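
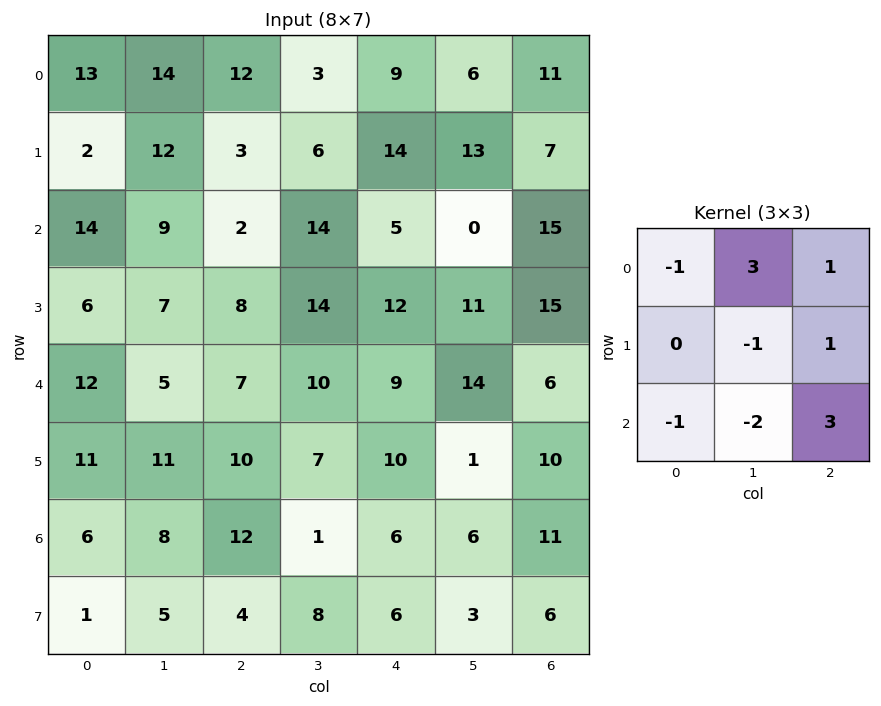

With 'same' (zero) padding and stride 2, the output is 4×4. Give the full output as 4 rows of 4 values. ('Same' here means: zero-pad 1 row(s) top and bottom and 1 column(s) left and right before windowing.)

33 -9 2 -38
22 34 39 -48
29 24 14 7
59 26 13 3

Output[0,0]: The receptive field on the zero-padded input at this output position is [0 0 0 / 0 13 14 / 0 2 12]. Elementwise product with the kernel and sum: 0·-1 + 0·3 + 0·1 + 13·-1 + 14·1 + 0·-1 + 2·-2 + 12·3.
Output[0,1]: The receptive field on the zero-padded input at this output position is [0 0 0 / 14 12 3 / 12 3 6]. Elementwise product with the kernel and sum: 0·-1 + 0·3 + 0·1 + 12·-1 + 3·1 + 12·-1 + 3·-2 + 6·3.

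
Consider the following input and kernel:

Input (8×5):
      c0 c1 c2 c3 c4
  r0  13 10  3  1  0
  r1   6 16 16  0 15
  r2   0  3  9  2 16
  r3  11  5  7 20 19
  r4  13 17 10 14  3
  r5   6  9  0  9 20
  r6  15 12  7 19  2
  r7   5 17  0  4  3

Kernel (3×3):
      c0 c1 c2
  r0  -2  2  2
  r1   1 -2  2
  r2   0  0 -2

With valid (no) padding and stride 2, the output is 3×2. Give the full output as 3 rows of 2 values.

-12 10
19 17
2 32

Output[0,0]: The receptive field on the input at this output position is [13 10 3 / 6 16 16 / 0 3 9]. Elementwise product with the kernel and sum: 13·-2 + 10·2 + 3·2 + 6·1 + 16·-2 + 16·2 + 9·-2.
Output[0,1]: The receptive field on the input at this output position is [3 1 0 / 16 0 15 / 9 2 16]. Elementwise product with the kernel and sum: 3·-2 + 1·2 + 0·2 + 16·1 + 0·-2 + 15·2 + 16·-2.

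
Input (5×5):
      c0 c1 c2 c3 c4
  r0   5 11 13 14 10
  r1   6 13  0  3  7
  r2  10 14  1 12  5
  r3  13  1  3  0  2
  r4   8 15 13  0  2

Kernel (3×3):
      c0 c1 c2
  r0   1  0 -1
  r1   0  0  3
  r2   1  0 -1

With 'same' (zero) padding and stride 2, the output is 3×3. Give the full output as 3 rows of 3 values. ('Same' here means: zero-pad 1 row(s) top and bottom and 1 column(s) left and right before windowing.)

20 52 3
28 47 3
44 1 0

Output[0,0]: The receptive field on the zero-padded input at this output position is [0 0 0 / 0 5 11 / 0 6 13]. Elementwise product with the kernel and sum: 0·1 + 0·-1 + 11·3 + 0·1 + 13·-1.
Output[0,1]: The receptive field on the zero-padded input at this output position is [0 0 0 / 11 13 14 / 13 0 3]. Elementwise product with the kernel and sum: 0·1 + 0·-1 + 14·3 + 13·1 + 3·-1.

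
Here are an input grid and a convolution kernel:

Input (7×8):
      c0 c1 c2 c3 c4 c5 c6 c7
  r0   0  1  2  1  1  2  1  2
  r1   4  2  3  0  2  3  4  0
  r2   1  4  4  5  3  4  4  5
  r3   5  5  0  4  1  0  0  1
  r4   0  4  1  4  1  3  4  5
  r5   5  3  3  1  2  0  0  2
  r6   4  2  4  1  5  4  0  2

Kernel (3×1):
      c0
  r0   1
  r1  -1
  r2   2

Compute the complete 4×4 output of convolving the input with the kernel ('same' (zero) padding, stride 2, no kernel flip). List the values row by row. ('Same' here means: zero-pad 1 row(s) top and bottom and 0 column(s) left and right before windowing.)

Output[0,0]: The receptive field on the zero-padded input at this output position is [0 / 0 / 4]. Elementwise product with the kernel and sum: 0·1 + 0·-1 + 4·2.
Output[0,1]: The receptive field on the zero-padded input at this output position is [0 / 2 / 3]. Elementwise product with the kernel and sum: 0·1 + 2·-1 + 3·2.

8 4 3 7
13 -1 1 0
15 5 4 -4
1 -1 -3 0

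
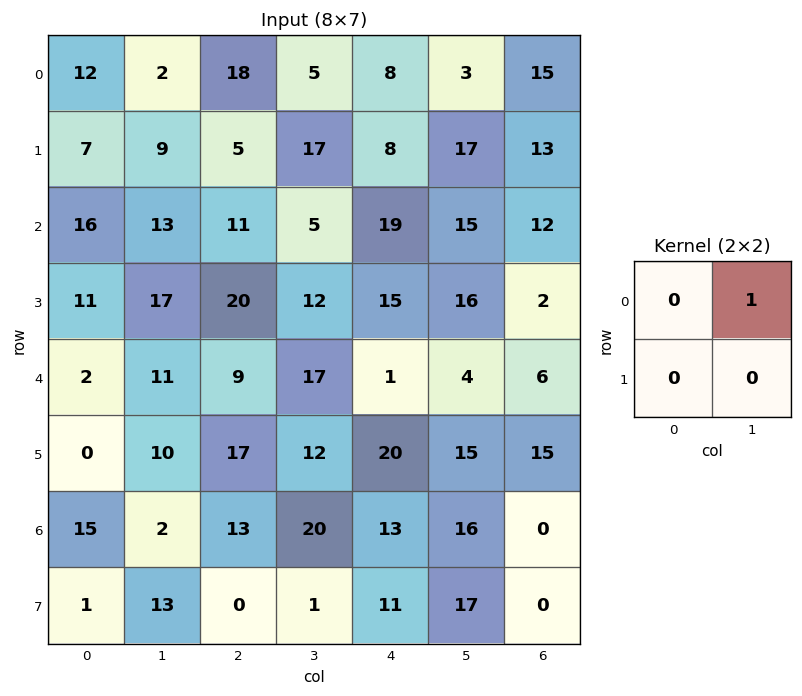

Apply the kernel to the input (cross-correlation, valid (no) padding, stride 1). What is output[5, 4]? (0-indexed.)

15

The receptive field on the input at this output position is [20 15 / 13 16]. Elementwise product with the kernel and sum: 15·1.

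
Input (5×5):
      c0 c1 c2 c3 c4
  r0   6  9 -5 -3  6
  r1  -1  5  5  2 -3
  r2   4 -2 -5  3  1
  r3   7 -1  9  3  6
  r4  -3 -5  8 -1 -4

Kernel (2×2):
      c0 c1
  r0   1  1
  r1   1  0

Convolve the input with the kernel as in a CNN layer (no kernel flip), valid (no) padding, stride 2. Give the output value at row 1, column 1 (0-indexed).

7

The receptive field on the input at this output position is [-5 3 / 9 3]. Elementwise product with the kernel and sum: -5·1 + 3·1 + 9·1.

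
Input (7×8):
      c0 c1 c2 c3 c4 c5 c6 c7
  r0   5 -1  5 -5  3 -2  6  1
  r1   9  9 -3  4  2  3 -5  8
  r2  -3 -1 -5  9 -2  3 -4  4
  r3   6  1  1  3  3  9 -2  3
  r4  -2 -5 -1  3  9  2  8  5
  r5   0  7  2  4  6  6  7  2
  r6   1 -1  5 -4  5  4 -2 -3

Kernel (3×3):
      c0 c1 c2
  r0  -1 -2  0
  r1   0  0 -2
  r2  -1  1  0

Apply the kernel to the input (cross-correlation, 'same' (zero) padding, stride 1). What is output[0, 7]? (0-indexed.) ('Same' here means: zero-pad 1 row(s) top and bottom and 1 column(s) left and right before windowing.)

13

The receptive field on the zero-padded input at this output position is [0 0 0 / 6 1 0 / -5 8 0]. Elementwise product with the kernel and sum: 0·-1 + 0·-2 + 0·-2 + -5·-1 + 8·1.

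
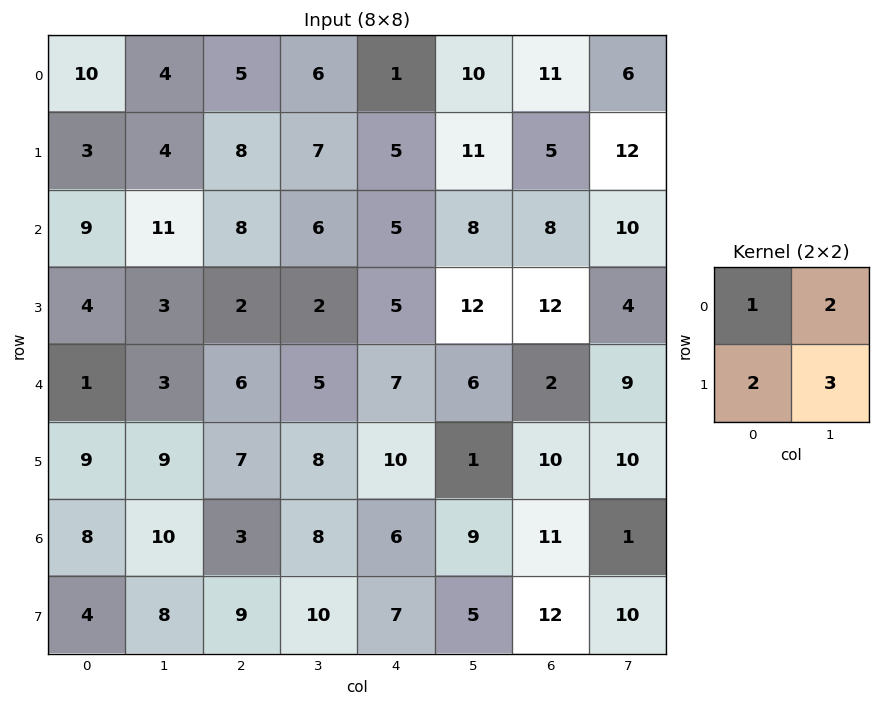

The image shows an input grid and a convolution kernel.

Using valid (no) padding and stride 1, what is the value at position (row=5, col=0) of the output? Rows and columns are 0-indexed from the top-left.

The receptive field on the input at this output position is [9 9 / 8 10]. Elementwise product with the kernel and sum: 9·1 + 9·2 + 8·2 + 10·3.

73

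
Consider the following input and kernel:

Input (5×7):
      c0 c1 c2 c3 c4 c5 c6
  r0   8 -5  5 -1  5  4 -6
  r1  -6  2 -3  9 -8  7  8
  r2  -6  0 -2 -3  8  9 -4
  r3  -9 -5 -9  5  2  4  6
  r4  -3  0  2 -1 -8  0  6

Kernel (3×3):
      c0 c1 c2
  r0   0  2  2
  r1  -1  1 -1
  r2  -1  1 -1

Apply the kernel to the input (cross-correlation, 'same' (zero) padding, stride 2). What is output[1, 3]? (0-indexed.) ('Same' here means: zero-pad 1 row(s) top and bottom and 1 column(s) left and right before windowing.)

The receptive field on the zero-padded input at this output position is [7 8 0 / 9 -4 0 / 4 6 0]. Elementwise product with the kernel and sum: 8·2 + 0·2 + 9·-1 + -4·1 + 0·-1 + 4·-1 + 6·1 + 0·-1.

5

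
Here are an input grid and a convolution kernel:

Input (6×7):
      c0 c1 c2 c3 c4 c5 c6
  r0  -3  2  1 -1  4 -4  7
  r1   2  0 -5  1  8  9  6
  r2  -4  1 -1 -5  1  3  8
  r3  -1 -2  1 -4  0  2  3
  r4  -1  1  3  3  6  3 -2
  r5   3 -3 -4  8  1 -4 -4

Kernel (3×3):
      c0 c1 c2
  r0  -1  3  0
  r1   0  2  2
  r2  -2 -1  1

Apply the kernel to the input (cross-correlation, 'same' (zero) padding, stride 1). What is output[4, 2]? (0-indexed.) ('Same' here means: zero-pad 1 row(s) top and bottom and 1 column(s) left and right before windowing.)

The receptive field on the zero-padded input at this output position is [-2 1 -4 / 1 3 3 / -3 -4 8]. Elementwise product with the kernel and sum: -2·-1 + 1·3 + 3·2 + 3·2 + -3·-2 + -4·-1 + 8·1.

35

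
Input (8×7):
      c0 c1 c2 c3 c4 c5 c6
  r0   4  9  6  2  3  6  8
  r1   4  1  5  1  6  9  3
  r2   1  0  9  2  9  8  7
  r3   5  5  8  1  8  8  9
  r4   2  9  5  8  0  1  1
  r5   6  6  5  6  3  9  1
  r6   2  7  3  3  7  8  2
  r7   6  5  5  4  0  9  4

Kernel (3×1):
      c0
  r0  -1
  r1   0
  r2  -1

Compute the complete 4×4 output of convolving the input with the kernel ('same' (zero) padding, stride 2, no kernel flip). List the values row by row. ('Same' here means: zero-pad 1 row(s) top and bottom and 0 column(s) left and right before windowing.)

Output[0,0]: The receptive field on the zero-padded input at this output position is [0 / 4 / 4]. Elementwise product with the kernel and sum: 0·-1 + 4·-1.

-4 -5 -6 -3
-9 -13 -14 -12
-11 -13 -11 -10
-12 -10 -3 -5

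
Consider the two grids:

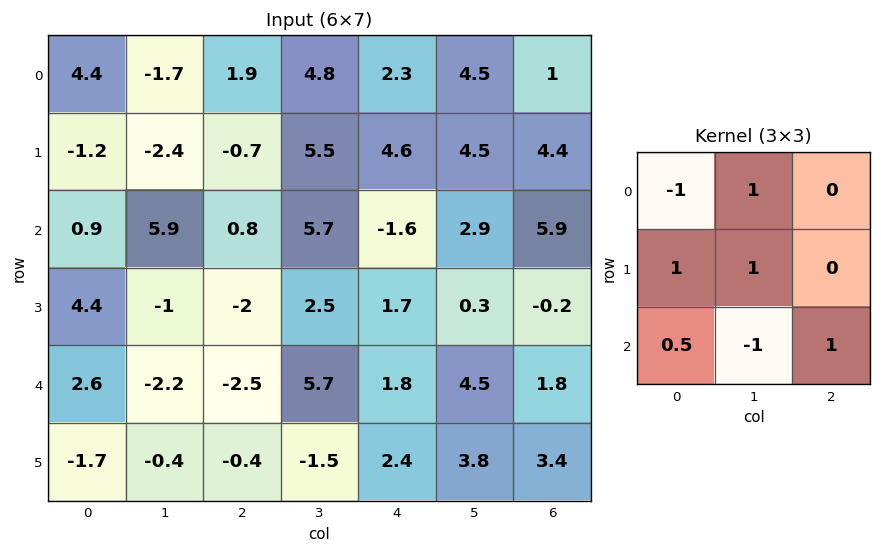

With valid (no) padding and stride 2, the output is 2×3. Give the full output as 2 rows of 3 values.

Output[0,0]: The receptive field on the input at this output position is [4.4 -1.7 1.9 / -1.2 -2.4 -0.7 / 0.9 5.9 0.8]. Elementwise product with the kernel and sum: 4.4·-1 + -1.7·1 + -1.2·1 + -2.4·1 + 0.9·0.5 + 5.9·-1 + 0.8·1.

-14.35 0.8 13.5
9.4 0.25 4.7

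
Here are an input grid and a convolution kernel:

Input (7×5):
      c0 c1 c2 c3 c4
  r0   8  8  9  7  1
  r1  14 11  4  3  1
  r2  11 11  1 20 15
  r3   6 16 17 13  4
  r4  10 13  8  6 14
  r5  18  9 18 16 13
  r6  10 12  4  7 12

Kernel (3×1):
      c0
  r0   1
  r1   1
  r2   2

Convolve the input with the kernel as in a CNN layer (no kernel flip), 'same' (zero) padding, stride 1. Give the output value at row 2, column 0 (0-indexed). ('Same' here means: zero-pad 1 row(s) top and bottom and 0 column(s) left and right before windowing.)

37

The receptive field on the zero-padded input at this output position is [14 / 11 / 6]. Elementwise product with the kernel and sum: 14·1 + 11·1 + 6·2.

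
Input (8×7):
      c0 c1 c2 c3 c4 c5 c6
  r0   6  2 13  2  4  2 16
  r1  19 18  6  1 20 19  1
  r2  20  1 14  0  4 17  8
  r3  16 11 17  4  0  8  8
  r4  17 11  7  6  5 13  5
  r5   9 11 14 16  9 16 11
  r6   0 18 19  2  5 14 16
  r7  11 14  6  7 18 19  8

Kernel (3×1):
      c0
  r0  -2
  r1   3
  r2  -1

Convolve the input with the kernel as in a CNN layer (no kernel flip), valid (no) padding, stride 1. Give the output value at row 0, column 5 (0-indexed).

The receptive field on the input at this output position is [2 / 19 / 17]. Elementwise product with the kernel and sum: 2·-2 + 19·3 + 17·-1.

36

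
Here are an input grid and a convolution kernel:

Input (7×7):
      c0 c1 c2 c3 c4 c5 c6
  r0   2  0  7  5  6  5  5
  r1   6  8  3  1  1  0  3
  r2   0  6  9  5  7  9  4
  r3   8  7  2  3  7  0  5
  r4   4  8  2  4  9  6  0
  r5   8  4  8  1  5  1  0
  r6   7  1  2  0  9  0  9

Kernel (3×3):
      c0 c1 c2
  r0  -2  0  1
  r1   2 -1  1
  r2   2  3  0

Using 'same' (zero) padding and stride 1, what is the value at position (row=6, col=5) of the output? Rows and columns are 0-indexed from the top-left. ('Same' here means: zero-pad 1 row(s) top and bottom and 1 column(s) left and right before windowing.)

17

The receptive field on the zero-padded input at this output position is [5 1 0 / 9 0 9 / 0 0 0]. Elementwise product with the kernel and sum: 5·-2 + 0·1 + 9·2 + 0·-1 + 9·1 + 0·2 + 0·3.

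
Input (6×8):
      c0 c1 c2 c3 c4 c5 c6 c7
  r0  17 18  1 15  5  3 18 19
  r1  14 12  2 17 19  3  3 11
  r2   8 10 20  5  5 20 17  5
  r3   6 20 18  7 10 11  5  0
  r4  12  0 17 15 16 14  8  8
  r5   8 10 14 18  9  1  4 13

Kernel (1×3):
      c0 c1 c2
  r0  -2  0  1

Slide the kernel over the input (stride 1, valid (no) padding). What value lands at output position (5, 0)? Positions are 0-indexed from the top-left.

-2

The receptive field on the input at this output position is [8 10 14]. Elementwise product with the kernel and sum: 8·-2 + 14·1.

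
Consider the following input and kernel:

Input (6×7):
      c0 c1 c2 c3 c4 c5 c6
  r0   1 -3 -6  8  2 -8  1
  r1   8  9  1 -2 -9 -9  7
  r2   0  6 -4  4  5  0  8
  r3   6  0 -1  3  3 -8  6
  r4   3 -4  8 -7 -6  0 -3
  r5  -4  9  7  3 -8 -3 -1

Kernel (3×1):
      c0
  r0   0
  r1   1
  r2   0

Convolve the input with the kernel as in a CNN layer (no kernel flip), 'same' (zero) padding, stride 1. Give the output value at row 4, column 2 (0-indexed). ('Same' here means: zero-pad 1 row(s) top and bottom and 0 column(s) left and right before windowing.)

The receptive field on the zero-padded input at this output position is [-1 / 8 / 7]. Elementwise product with the kernel and sum: 8·1.

8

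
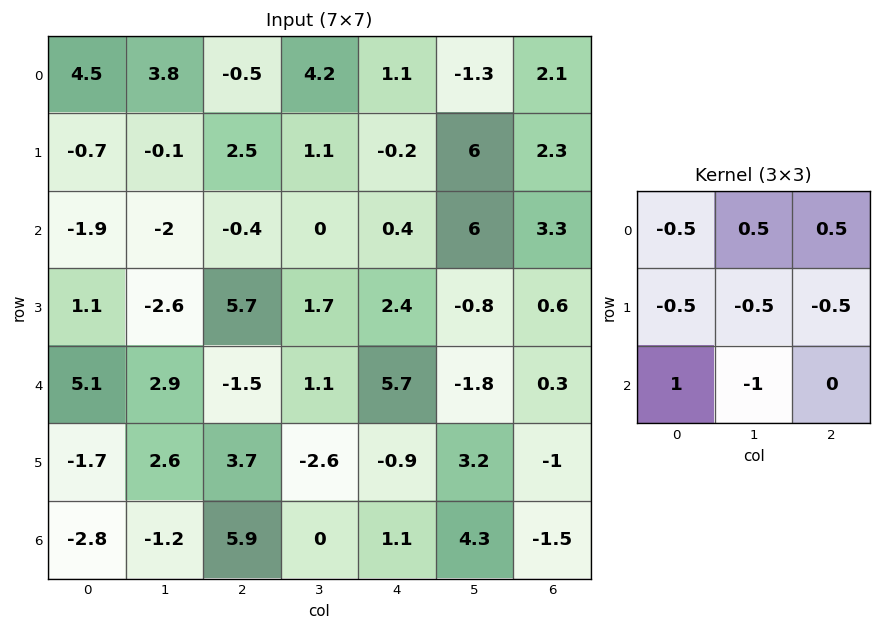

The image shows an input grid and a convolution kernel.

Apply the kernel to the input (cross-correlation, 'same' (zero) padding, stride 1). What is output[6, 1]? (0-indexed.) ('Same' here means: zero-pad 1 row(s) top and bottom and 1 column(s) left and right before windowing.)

The receptive field on the zero-padded input at this output position is [-1.7 2.6 3.7 / -2.8 -1.2 5.9 / 0 0 0]. Elementwise product with the kernel and sum: -1.7·-0.5 + 2.6·0.5 + 3.7·0.5 + -2.8·-0.5 + -1.2·-0.5 + 5.9·-0.5 + 0·1 + 0·-1.

3.05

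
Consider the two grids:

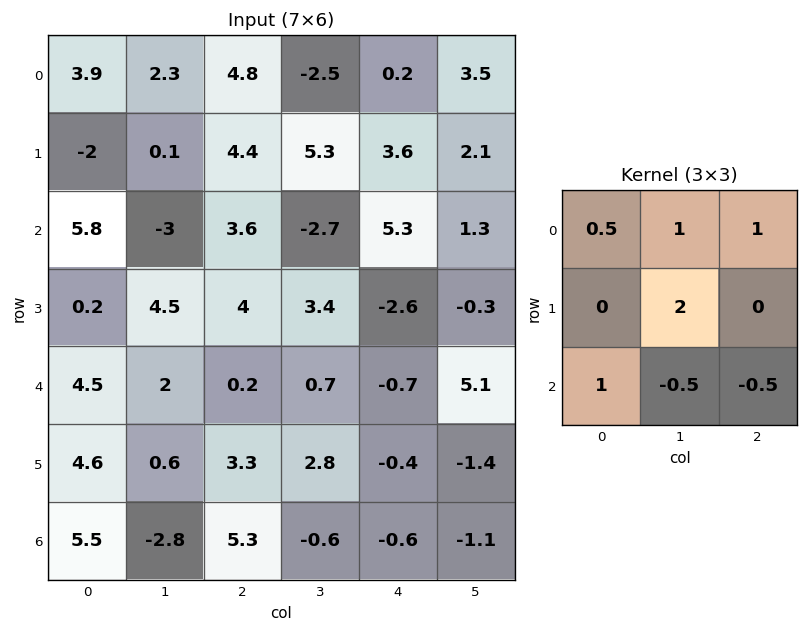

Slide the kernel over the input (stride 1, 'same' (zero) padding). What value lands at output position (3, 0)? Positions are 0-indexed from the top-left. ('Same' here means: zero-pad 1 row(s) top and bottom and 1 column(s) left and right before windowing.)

-0.05

The receptive field on the zero-padded input at this output position is [0 5.8 -3 / 0 0.2 4.5 / 0 4.5 2]. Elementwise product with the kernel and sum: 0·0.5 + 5.8·1 + -3·1 + 0.2·2 + 0·1 + 4.5·-0.5 + 2·-0.5.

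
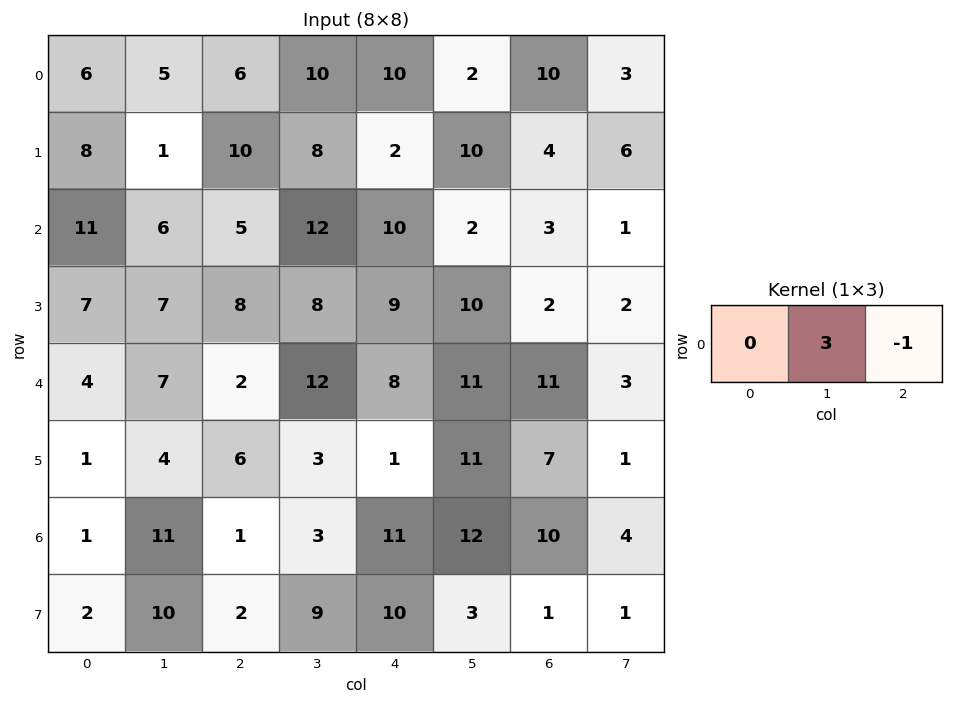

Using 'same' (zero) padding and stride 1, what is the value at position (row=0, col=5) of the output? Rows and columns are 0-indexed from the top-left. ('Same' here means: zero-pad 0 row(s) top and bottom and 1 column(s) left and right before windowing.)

The receptive field on the zero-padded input at this output position is [10 2 10]. Elementwise product with the kernel and sum: 2·3 + 10·-1.

-4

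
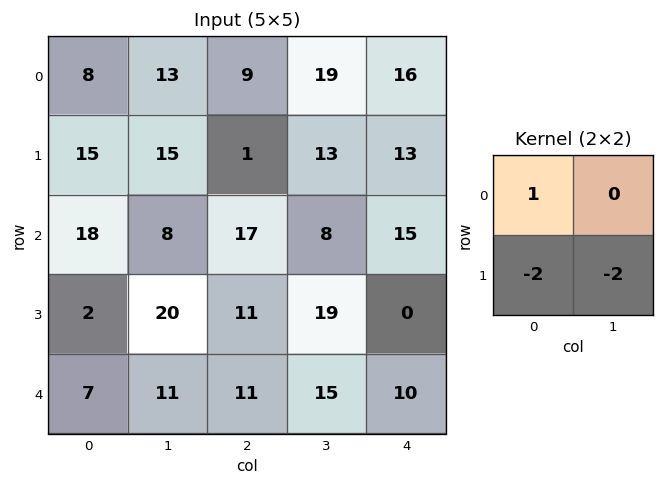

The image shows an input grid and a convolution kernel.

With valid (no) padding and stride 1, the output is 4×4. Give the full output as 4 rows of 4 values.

Output[0,0]: The receptive field on the input at this output position is [8 13 / 15 15]. Elementwise product with the kernel and sum: 8·1 + 15·-2 + 15·-2.
Output[0,1]: The receptive field on the input at this output position is [13 9 / 15 1]. Elementwise product with the kernel and sum: 13·1 + 15·-2 + 1·-2.

-52 -19 -19 -33
-37 -35 -49 -33
-26 -54 -43 -30
-34 -24 -41 -31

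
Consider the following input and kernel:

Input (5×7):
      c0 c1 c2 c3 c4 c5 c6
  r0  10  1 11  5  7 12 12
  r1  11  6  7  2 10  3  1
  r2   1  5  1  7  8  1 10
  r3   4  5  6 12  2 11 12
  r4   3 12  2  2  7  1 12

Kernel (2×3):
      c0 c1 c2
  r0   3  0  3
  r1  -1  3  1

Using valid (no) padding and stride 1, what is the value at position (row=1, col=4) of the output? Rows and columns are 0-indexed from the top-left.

The receptive field on the input at this output position is [10 3 1 / 8 1 10]. Elementwise product with the kernel and sum: 10·3 + 1·3 + 8·-1 + 1·3 + 10·1.

38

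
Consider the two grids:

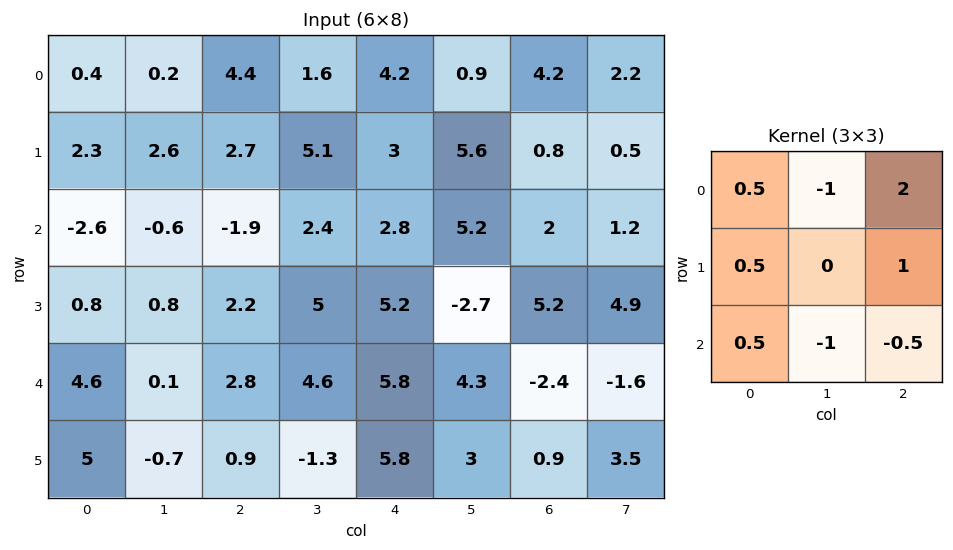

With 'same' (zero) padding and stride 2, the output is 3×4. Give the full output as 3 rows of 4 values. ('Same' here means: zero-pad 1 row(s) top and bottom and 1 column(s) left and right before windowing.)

Output[0,0]: The receptive field on the zero-padded input at this output position is [0 0 0 / 0 0.4 0.2 / 0 2.3 2.6]. Elementwise product with the kernel and sum: 0·0.5 + 0·-1 + 0·2 + 0·0.5 + 0.2·1 + 0·0.5 + 2.3·-1 + 2.6·-0.5.

-3.4 -2.25 -1.55 4.4
1.1 6.6 15.8 -2.2
-3.75 12.25 -9.45 2.65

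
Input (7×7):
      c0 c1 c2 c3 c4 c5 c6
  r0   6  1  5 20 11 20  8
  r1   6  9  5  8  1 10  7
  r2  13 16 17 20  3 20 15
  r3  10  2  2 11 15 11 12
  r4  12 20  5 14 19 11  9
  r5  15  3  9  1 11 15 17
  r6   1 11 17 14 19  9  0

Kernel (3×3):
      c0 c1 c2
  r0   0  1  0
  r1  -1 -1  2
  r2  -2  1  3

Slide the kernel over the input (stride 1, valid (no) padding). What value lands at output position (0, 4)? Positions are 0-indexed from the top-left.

The receptive field on the input at this output position is [11 20 8 / 1 10 7 / 3 20 15]. Elementwise product with the kernel and sum: 20·1 + 1·-1 + 10·-1 + 7·2 + 3·-2 + 20·1 + 15·3.

82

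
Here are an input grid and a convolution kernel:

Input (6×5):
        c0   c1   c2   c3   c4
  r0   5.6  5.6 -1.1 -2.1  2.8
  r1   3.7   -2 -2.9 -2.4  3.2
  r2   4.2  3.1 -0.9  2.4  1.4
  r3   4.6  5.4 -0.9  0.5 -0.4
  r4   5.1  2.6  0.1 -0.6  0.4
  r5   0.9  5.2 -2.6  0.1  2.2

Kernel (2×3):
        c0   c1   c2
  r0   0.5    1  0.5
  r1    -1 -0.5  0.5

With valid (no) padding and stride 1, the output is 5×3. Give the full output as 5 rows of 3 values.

Output[0,0]: The receptive field on the input at this output position is [5.6 5.6 -1.1 / 3.7 -2 -2.9]. Elementwise product with the kernel and sum: 5.6·0.5 + 5.6·1 + -1.1·0.5 + 3.7·-1 + -2·-0.5 + -2.9·0.5.
Output[0,1]: The receptive field on the input at this output position is [5.6 -1.1 -2.1 / -2 -2.9 -2.4]. Elementwise product with the kernel and sum: 5.6·0.5 + -1.1·1 + -2.1·0.5 + -2·-1 + -2.9·-0.5 + -2.4·0.5.

3.7 2.9 4.45
-7.8 -6.55 -1.85
-3 -2.85 3.1
0.9 -0.9 0.25
0.4 -2.75 3.3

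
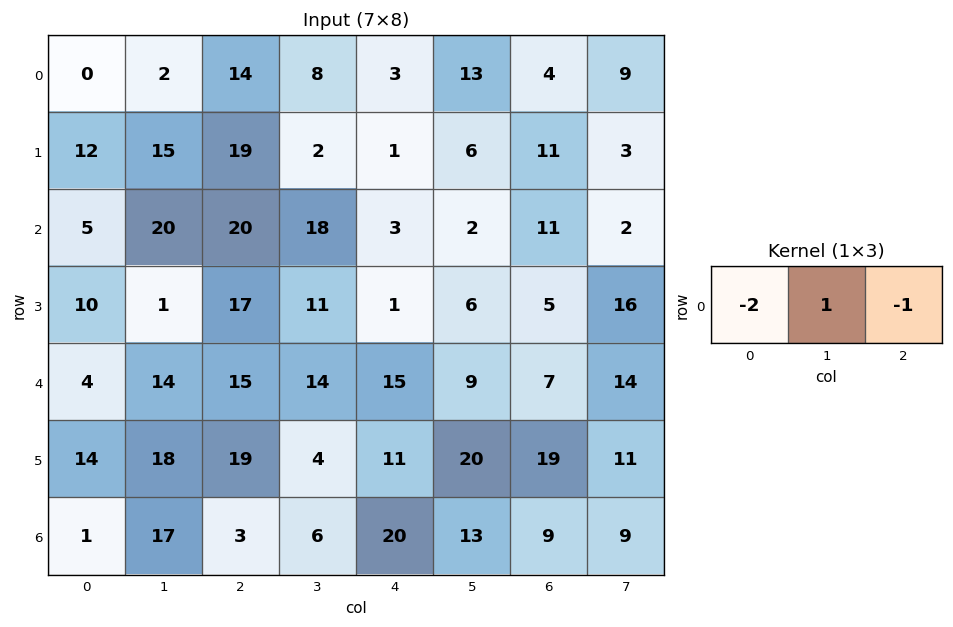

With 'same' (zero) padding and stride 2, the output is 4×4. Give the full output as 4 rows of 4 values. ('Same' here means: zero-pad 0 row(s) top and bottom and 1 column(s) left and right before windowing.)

Output[0,0]: The receptive field on the zero-padded input at this output position is [0 0 2]. Elementwise product with the kernel and sum: 0·-2 + 0·1 + 2·-1.
Output[0,1]: The receptive field on the zero-padded input at this output position is [2 14 8]. Elementwise product with the kernel and sum: 2·-2 + 14·1 + 8·-1.

-2 2 -26 -31
-15 -38 -35 5
-10 -27 -22 -25
-16 -37 -5 -26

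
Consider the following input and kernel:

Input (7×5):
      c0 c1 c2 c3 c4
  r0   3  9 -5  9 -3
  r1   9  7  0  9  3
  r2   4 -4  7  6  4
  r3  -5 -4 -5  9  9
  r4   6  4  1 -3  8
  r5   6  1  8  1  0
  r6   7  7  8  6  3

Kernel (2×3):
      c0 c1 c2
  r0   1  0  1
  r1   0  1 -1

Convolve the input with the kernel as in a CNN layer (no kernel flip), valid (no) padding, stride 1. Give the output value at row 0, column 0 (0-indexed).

The receptive field on the input at this output position is [3 9 -5 / 9 7 0]. Elementwise product with the kernel and sum: 3·1 + -5·1 + 7·1 + 0·-1.

5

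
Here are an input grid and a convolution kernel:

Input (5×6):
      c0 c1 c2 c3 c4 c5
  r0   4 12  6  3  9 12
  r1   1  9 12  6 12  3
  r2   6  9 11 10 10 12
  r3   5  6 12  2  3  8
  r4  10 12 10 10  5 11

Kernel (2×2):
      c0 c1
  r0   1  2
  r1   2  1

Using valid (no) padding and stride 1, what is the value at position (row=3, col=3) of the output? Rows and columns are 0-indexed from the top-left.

The receptive field on the input at this output position is [2 3 / 10 5]. Elementwise product with the kernel and sum: 2·1 + 3·2 + 10·2 + 5·1.

33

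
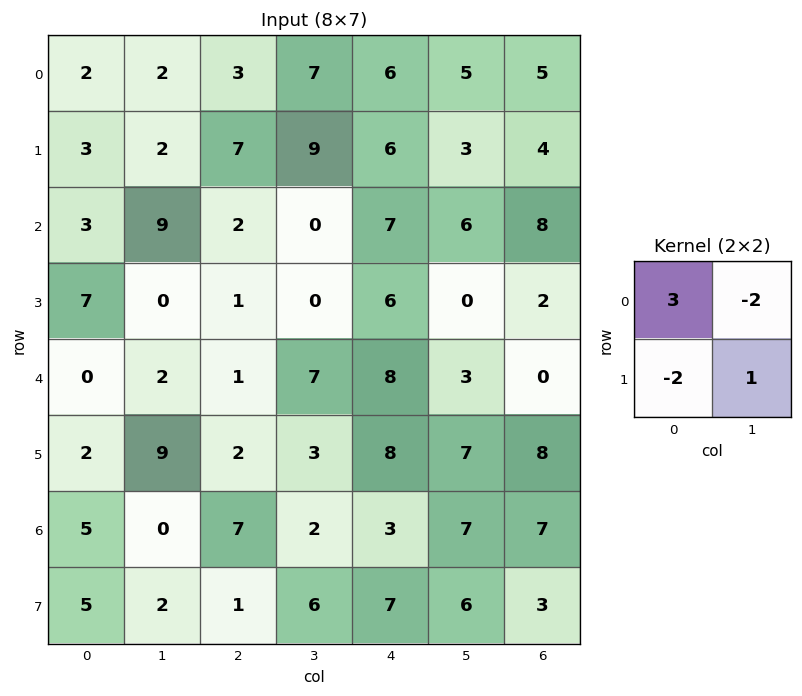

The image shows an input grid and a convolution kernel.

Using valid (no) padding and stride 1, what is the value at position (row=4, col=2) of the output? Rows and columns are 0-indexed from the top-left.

The receptive field on the input at this output position is [1 7 / 2 3]. Elementwise product with the kernel and sum: 1·3 + 7·-2 + 2·-2 + 3·1.

-12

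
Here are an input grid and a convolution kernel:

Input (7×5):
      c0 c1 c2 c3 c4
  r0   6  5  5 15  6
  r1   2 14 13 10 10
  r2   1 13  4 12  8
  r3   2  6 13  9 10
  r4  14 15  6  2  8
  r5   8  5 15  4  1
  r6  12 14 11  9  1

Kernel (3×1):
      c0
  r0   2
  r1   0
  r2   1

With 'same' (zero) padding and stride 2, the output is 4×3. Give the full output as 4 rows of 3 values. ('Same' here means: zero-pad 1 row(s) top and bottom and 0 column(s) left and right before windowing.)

2 13 10
6 39 30
12 41 21
16 30 2

Output[0,0]: The receptive field on the zero-padded input at this output position is [0 / 6 / 2]. Elementwise product with the kernel and sum: 0·2 + 2·1.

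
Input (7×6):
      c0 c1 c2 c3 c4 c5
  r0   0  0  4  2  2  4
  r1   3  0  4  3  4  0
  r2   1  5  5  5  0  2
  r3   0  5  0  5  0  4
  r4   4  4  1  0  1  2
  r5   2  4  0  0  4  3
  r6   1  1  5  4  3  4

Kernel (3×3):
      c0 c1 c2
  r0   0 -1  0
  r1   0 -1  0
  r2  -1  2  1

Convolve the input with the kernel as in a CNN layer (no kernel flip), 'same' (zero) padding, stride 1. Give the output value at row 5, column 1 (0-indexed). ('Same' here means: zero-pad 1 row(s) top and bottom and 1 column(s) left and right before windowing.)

-2

The receptive field on the zero-padded input at this output position is [4 4 1 / 2 4 0 / 1 1 5]. Elementwise product with the kernel and sum: 4·-1 + 4·-1 + 1·-1 + 1·2 + 5·1.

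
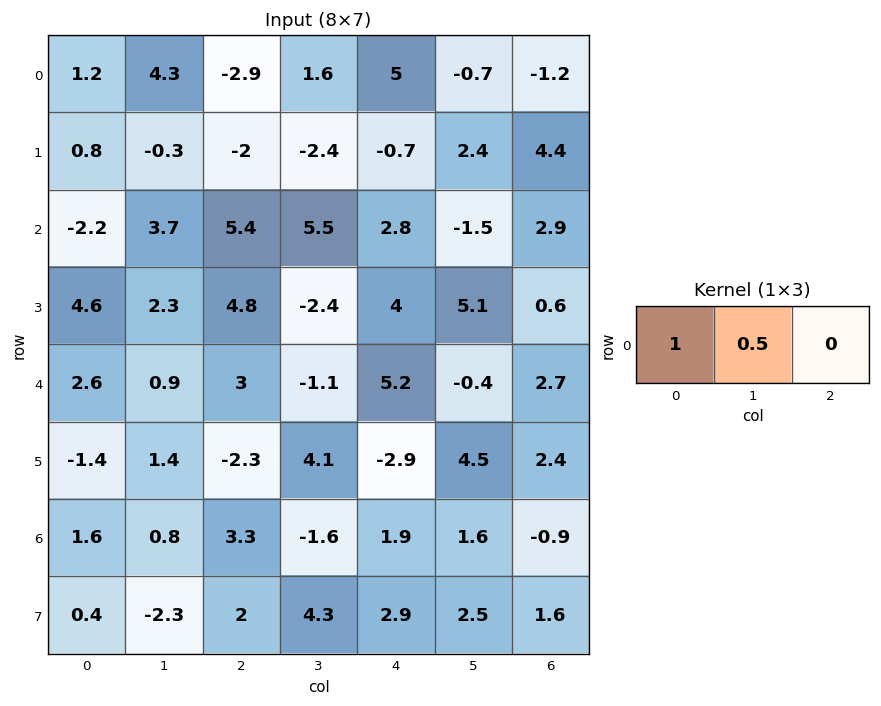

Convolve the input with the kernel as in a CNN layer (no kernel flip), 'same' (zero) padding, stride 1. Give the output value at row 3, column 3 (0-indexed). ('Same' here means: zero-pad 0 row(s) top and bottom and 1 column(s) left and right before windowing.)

The receptive field on the zero-padded input at this output position is [4.8 -2.4 4]. Elementwise product with the kernel and sum: 4.8·1 + -2.4·0.5.

3.6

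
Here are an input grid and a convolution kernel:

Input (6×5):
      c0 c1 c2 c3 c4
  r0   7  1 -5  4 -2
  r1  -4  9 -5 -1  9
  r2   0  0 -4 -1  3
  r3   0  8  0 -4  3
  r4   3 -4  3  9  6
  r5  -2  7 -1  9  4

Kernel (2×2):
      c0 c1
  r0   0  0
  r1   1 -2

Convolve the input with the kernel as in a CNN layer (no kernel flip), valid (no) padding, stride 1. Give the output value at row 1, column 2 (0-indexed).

-2

The receptive field on the input at this output position is [-5 -1 / -4 -1]. Elementwise product with the kernel and sum: -4·1 + -1·-2.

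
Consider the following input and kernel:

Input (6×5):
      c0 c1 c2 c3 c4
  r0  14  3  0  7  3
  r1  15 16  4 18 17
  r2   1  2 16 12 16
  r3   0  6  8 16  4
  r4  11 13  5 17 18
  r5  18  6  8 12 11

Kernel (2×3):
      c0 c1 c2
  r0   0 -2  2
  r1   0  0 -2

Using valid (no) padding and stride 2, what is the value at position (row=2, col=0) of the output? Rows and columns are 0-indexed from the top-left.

The receptive field on the input at this output position is [11 13 5 / 18 6 8]. Elementwise product with the kernel and sum: 13·-2 + 5·2 + 8·-2.

-32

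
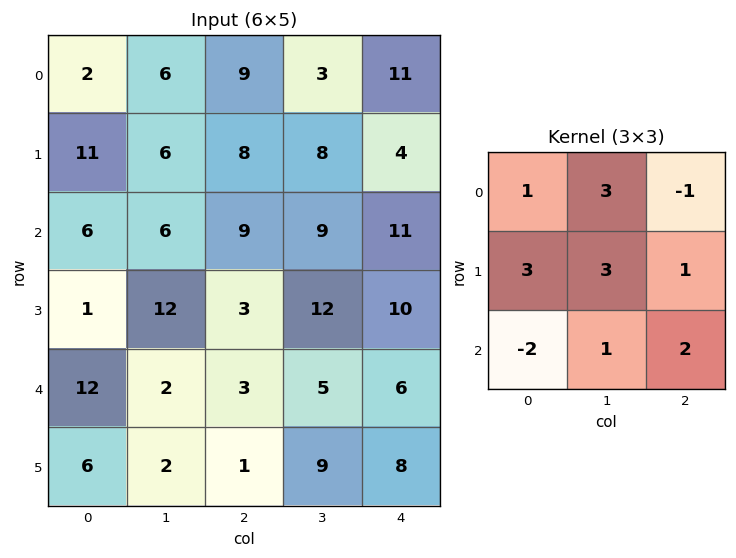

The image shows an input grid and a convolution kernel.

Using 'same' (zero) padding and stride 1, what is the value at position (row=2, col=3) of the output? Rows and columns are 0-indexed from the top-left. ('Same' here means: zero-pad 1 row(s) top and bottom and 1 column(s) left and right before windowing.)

119

The receptive field on the zero-padded input at this output position is [8 8 4 / 9 9 11 / 3 12 10]. Elementwise product with the kernel and sum: 8·1 + 8·3 + 4·-1 + 9·3 + 9·3 + 11·1 + 3·-2 + 12·1 + 10·2.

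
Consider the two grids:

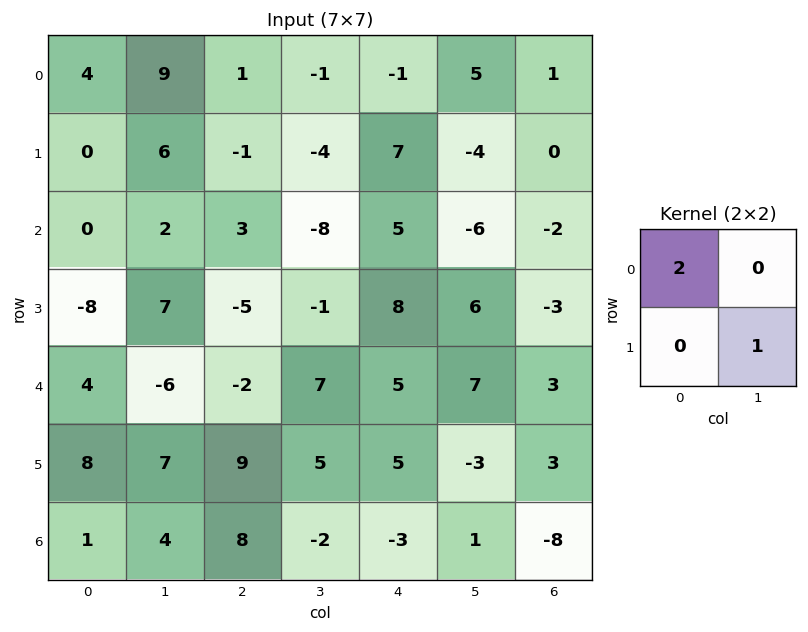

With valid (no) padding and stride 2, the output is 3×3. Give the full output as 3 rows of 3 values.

14 -2 -6
7 5 16
15 1 7

Output[0,0]: The receptive field on the input at this output position is [4 9 / 0 6]. Elementwise product with the kernel and sum: 4·2 + 6·1.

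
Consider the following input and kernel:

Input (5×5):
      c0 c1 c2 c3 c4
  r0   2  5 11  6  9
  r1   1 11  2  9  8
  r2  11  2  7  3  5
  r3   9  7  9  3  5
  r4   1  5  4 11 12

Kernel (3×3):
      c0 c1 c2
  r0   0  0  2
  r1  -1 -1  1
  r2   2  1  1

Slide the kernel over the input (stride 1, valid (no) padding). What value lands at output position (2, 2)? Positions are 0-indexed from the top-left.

34

The receptive field on the input at this output position is [7 3 5 / 9 3 5 / 4 11 12]. Elementwise product with the kernel and sum: 5·2 + 9·-1 + 3·-1 + 5·1 + 4·2 + 11·1 + 12·1.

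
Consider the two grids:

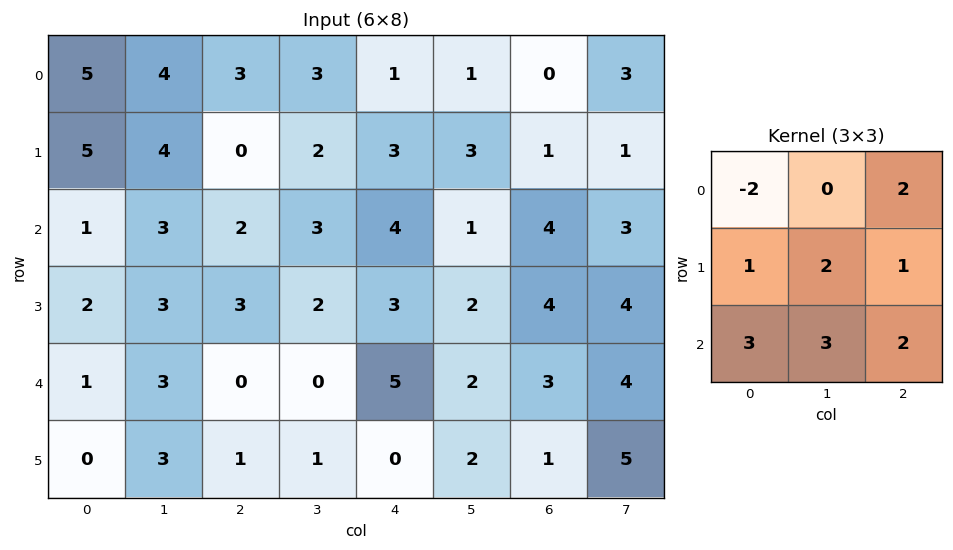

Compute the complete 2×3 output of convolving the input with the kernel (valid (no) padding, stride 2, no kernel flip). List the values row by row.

Output[0,0]: The receptive field on the input at this output position is [5 4 3 / 5 4 0 / 1 3 2]. Elementwise product with the kernel and sum: 5·-2 + 3·2 + 5·1 + 4·2 + 0·1 + 1·3 + 3·3 + 2·2.
Output[0,1]: The receptive field on the input at this output position is [3 3 1 / 0 2 3 / 2 3 4]. Elementwise product with the kernel and sum: 3·-2 + 1·2 + 0·1 + 2·2 + 3·1 + 2·3 + 3·3 + 4·2.

25 26 31
25 24 38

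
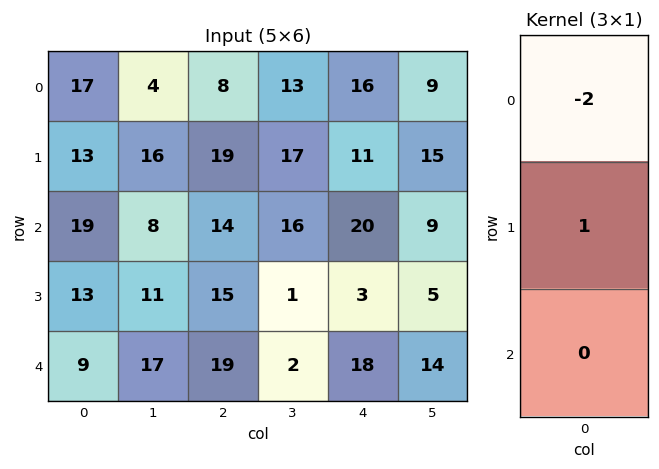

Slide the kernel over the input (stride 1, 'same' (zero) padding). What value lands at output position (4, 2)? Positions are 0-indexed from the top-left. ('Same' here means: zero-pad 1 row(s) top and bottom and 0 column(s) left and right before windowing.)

-11

The receptive field on the zero-padded input at this output position is [15 / 19 / 0]. Elementwise product with the kernel and sum: 15·-2 + 19·1.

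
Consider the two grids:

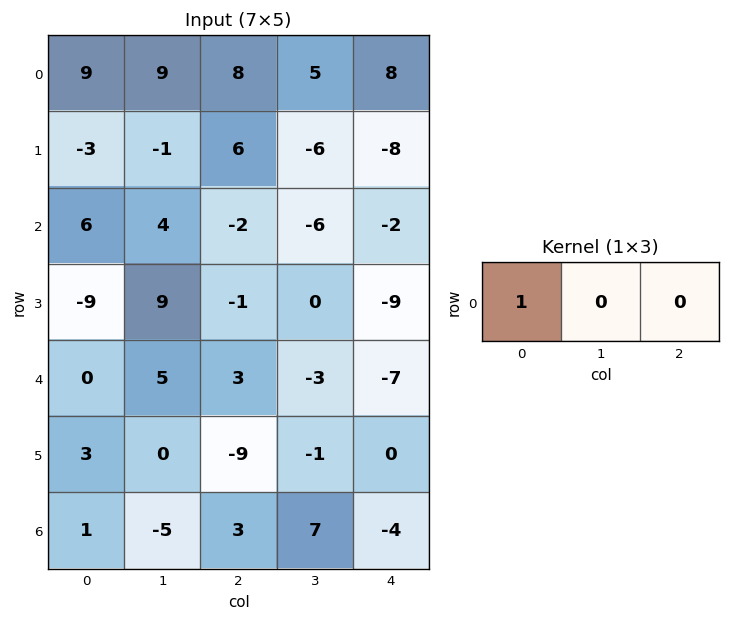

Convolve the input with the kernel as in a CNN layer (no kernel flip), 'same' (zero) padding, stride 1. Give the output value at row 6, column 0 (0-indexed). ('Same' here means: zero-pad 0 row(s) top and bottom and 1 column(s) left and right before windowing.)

The receptive field on the zero-padded input at this output position is [0 1 -5]. Elementwise product with the kernel and sum: 0·1.

0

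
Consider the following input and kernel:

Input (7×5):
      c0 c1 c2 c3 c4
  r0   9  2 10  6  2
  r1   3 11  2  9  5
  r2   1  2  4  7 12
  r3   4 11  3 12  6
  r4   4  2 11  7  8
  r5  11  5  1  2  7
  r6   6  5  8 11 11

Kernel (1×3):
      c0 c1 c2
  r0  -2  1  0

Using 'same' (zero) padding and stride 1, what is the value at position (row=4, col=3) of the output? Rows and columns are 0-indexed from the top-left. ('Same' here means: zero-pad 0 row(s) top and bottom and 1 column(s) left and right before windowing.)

The receptive field on the zero-padded input at this output position is [11 7 8]. Elementwise product with the kernel and sum: 11·-2 + 7·1.

-15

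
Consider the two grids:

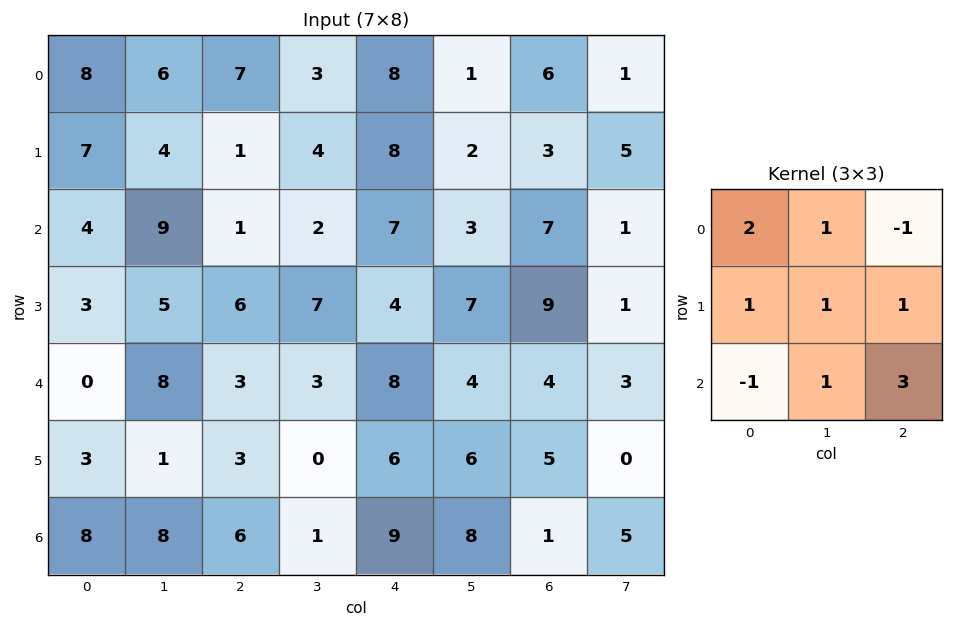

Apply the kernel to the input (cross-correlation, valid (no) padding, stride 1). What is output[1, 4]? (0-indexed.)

The receptive field on the input at this output position is [8 2 3 / 7 3 7 / 4 7 9]. Elementwise product with the kernel and sum: 8·2 + 2·1 + 3·-1 + 7·1 + 3·1 + 7·1 + 4·-1 + 7·1 + 9·3.

62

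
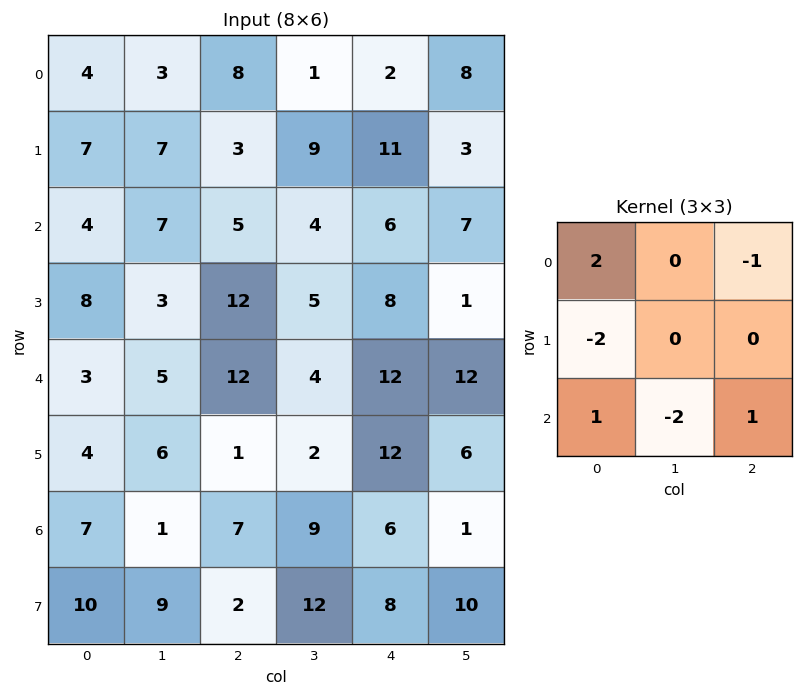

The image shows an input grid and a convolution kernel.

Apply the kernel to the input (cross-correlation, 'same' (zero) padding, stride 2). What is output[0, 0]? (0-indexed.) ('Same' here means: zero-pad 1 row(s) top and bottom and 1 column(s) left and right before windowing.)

-7

The receptive field on the zero-padded input at this output position is [0 0 0 / 0 4 3 / 0 7 7]. Elementwise product with the kernel and sum: 0·2 + 0·-1 + 0·-2 + 0·1 + 7·-2 + 7·1.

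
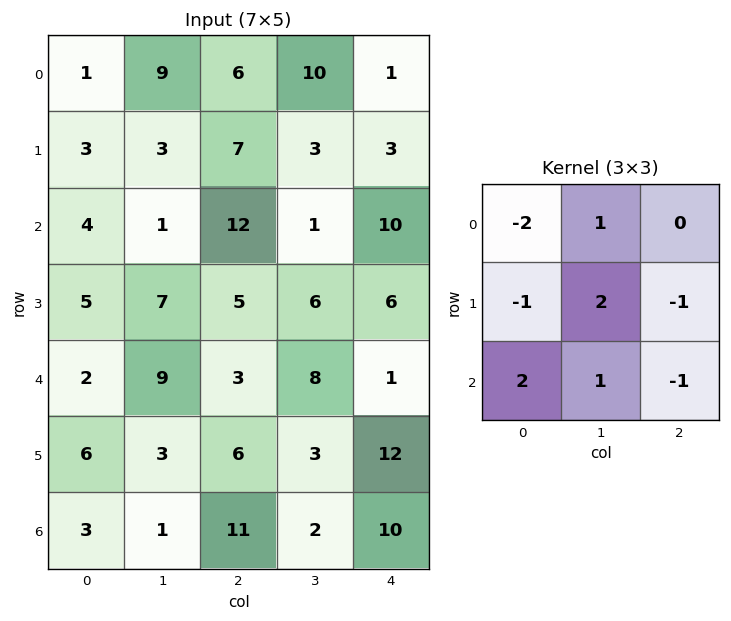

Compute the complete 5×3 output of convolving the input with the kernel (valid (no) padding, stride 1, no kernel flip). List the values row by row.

Output[0,0]: The receptive field on the input at this output position is [1 9 6 / 3 3 7 / 4 1 12]. Elementwise product with the kernel and sum: 1·-2 + 9·1 + 3·-1 + 3·2 + 7·-1 + 4·2 + 1·1 + 12·-1.
Output[0,1]: The receptive field on the input at this output position is [9 6 10 / 3 7 3 / 1 12 1]. Elementwise product with the kernel and sum: 9·-2 + 6·1 + 3·-1 + 7·2 + 3·-1 + 1·2 + 12·1 + 1·-1.

0 9 9
-5 36 -21
7 20 -9
19 -11 11
-5 2 4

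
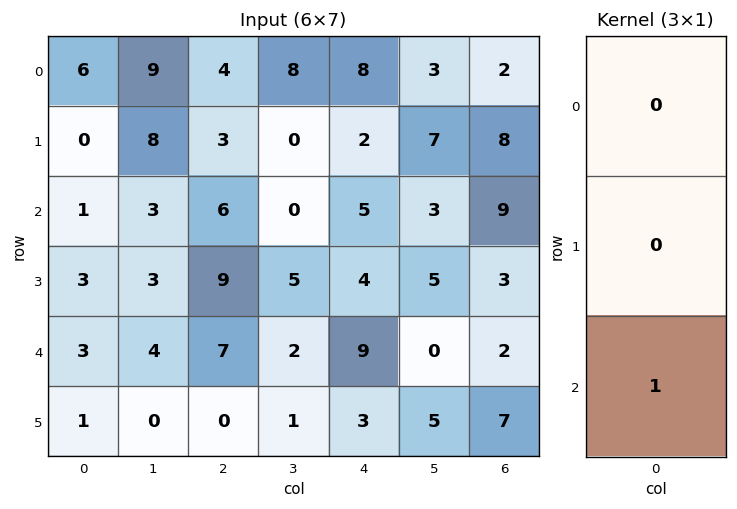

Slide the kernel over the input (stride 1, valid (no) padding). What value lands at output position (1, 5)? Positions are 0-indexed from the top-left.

The receptive field on the input at this output position is [7 / 3 / 5]. Elementwise product with the kernel and sum: 5·1.

5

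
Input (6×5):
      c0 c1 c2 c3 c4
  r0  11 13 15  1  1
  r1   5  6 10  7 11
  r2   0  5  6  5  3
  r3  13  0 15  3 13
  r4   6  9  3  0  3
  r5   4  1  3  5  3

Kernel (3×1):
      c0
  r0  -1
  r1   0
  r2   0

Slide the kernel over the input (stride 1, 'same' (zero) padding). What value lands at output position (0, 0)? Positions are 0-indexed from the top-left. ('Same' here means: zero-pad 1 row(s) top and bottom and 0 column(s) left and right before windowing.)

0

The receptive field on the zero-padded input at this output position is [0 / 11 / 5]. Elementwise product with the kernel and sum: 0·-1.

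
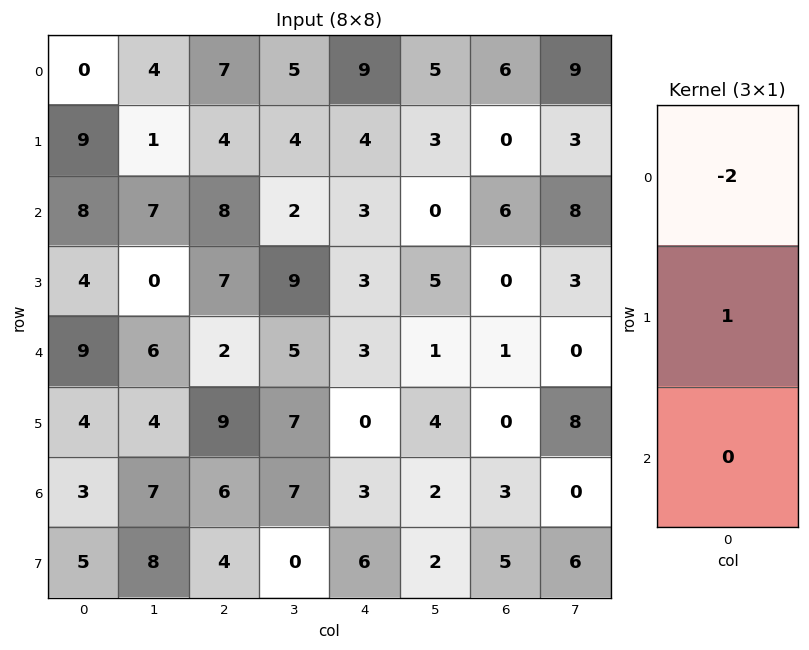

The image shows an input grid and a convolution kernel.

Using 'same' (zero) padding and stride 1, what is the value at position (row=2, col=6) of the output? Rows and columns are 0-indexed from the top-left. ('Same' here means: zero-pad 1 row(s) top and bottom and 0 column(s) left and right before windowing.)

The receptive field on the zero-padded input at this output position is [0 / 6 / 0]. Elementwise product with the kernel and sum: 0·-2 + 6·1.

6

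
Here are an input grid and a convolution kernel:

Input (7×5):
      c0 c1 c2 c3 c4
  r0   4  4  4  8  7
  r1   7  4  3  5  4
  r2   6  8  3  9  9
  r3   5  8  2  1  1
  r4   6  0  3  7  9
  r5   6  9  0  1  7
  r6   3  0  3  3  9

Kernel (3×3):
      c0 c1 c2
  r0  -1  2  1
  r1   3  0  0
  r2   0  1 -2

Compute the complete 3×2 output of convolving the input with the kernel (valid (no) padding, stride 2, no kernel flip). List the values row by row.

Output[0,0]: The receptive field on the input at this output position is [4 4 4 / 7 4 3 / 6 8 3]. Elementwise product with the kernel and sum: 4·-1 + 4·2 + 4·1 + 7·3 + 8·1 + 3·-2.
Output[0,1]: The receptive field on the input at this output position is [4 8 7 / 3 5 4 / 3 9 9]. Elementwise product with the kernel and sum: 4·-1 + 8·2 + 7·1 + 3·3 + 9·1 + 9·-2.

31 19
22 19
9 5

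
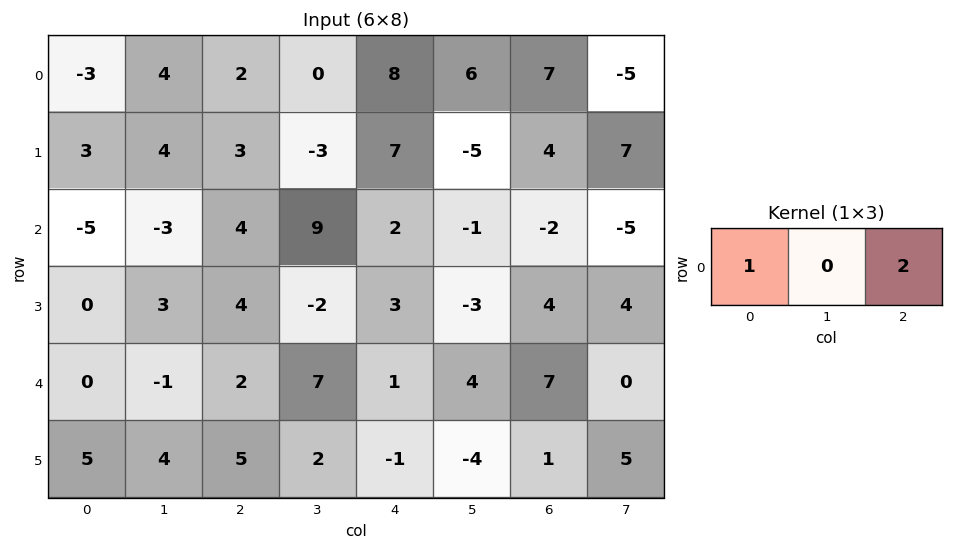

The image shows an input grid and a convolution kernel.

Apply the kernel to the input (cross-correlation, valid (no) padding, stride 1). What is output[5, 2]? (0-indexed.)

3

The receptive field on the input at this output position is [5 2 -1]. Elementwise product with the kernel and sum: 5·1 + -1·2.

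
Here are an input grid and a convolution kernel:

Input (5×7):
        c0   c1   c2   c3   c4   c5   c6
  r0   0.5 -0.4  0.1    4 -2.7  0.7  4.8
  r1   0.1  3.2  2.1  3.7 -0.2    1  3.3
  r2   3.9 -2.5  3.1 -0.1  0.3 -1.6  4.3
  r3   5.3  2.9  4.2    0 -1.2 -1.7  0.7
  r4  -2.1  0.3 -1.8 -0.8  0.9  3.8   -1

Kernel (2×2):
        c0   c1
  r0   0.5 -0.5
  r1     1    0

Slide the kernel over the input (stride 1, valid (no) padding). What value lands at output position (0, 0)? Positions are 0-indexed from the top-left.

The receptive field on the input at this output position is [0.5 -0.4 / 0.1 3.2]. Elementwise product with the kernel and sum: 0.5·0.5 + -0.4·-0.5 + 0.1·1.

0.55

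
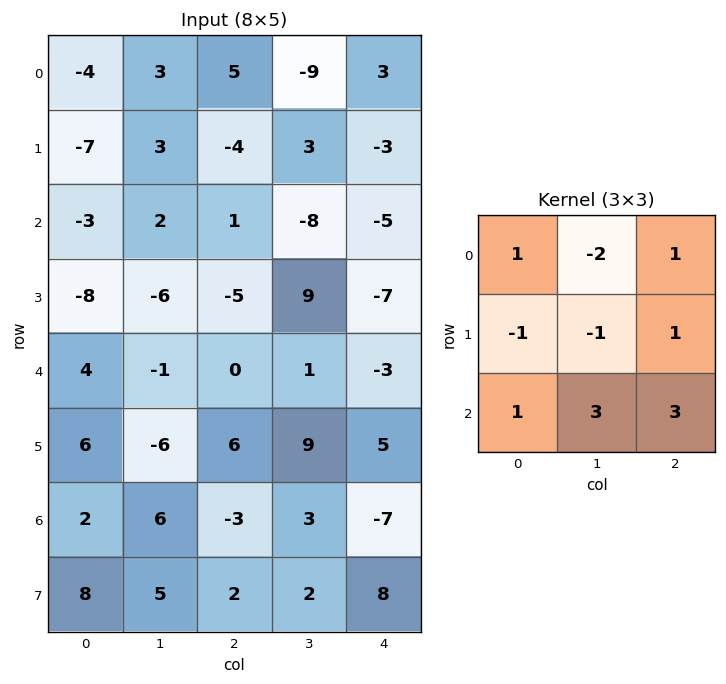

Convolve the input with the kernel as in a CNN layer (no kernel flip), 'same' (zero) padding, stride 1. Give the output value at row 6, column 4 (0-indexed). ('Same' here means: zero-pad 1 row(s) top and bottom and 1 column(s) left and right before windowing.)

29

The receptive field on the zero-padded input at this output position is [9 5 0 / 3 -7 0 / 2 8 0]. Elementwise product with the kernel and sum: 9·1 + 5·-2 + 0·1 + 3·-1 + -7·-1 + 0·1 + 2·1 + 8·3 + 0·3.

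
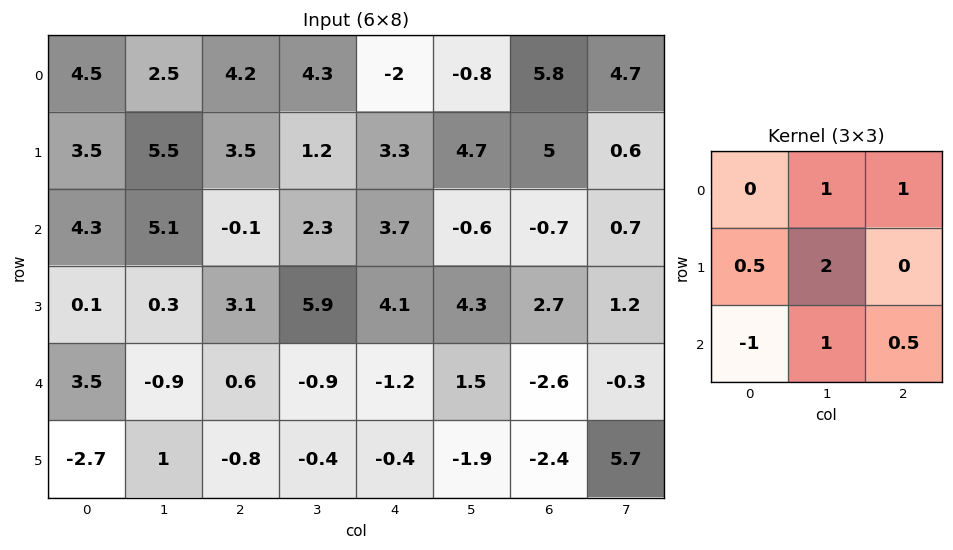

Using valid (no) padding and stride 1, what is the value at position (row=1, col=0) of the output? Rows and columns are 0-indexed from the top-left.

23.1

The receptive field on the input at this output position is [3.5 5.5 3.5 / 4.3 5.1 -0.1 / 0.1 0.3 3.1]. Elementwise product with the kernel and sum: 5.5·1 + 3.5·1 + 4.3·0.5 + 5.1·2 + 0.1·-1 + 0.3·1 + 3.1·0.5.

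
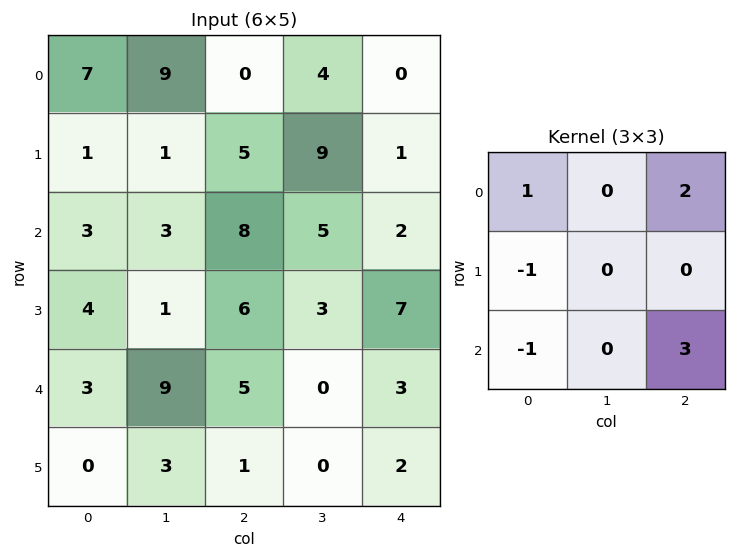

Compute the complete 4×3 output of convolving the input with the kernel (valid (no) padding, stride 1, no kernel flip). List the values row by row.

Output[0,0]: The receptive field on the input at this output position is [7 9 0 / 1 1 5 / 3 3 8]. Elementwise product with the kernel and sum: 7·1 + 0·2 + 1·-1 + 3·-1 + 8·3.
Output[0,1]: The receptive field on the input at this output position is [9 0 4 / 1 5 9 / 3 8 5]. Elementwise product with the kernel and sum: 9·1 + 4·2 + 1·-1 + 3·-1 + 5·3.

27 28 -7
22 24 14
27 3 10
16 -5 20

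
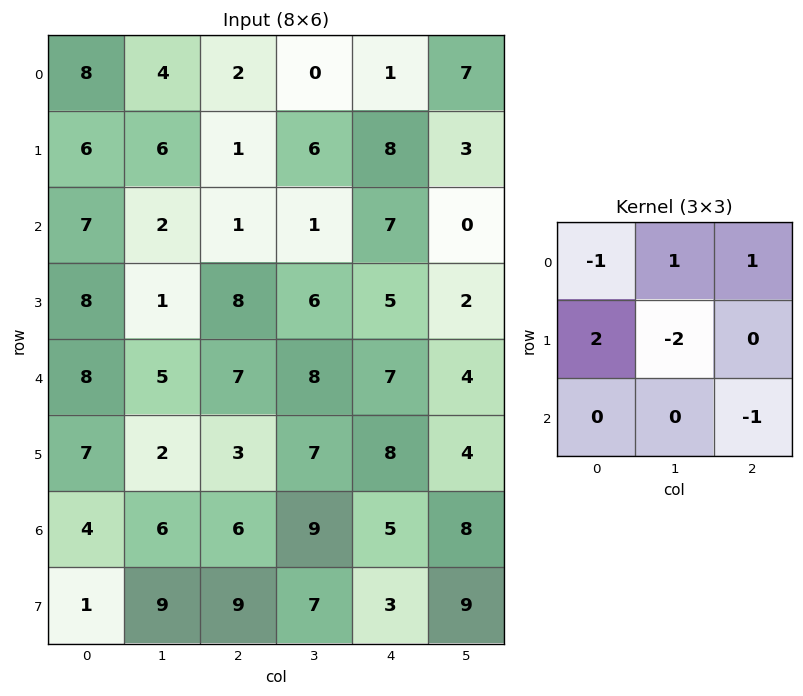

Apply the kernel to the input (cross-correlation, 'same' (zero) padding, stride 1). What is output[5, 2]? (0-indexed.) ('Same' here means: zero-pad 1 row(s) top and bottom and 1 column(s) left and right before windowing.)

The receptive field on the zero-padded input at this output position is [5 7 8 / 2 3 7 / 6 6 9]. Elementwise product with the kernel and sum: 5·-1 + 7·1 + 8·1 + 2·2 + 3·-2 + 9·-1.

-1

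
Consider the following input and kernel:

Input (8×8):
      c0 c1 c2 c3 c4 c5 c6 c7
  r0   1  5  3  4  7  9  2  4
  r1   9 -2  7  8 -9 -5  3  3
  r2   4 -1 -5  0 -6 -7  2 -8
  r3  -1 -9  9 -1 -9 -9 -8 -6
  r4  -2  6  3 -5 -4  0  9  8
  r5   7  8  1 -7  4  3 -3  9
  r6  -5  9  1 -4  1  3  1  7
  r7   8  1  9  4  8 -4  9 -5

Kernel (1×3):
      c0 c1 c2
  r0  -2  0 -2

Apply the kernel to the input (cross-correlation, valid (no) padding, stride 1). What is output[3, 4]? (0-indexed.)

34

The receptive field on the input at this output position is [-9 -9 -8]. Elementwise product with the kernel and sum: -9·-2 + -8·-2.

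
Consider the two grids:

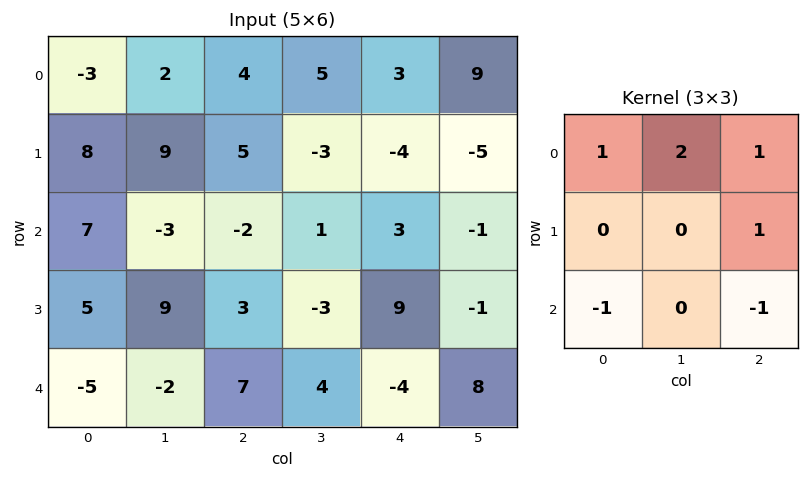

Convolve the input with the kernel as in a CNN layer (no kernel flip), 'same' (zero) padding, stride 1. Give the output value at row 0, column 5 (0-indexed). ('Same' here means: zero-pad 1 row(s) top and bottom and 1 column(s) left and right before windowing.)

4

The receptive field on the zero-padded input at this output position is [0 0 0 / 3 9 0 / -4 -5 0]. Elementwise product with the kernel and sum: 0·1 + 0·2 + 0·1 + 0·1 + -4·-1 + 0·-1.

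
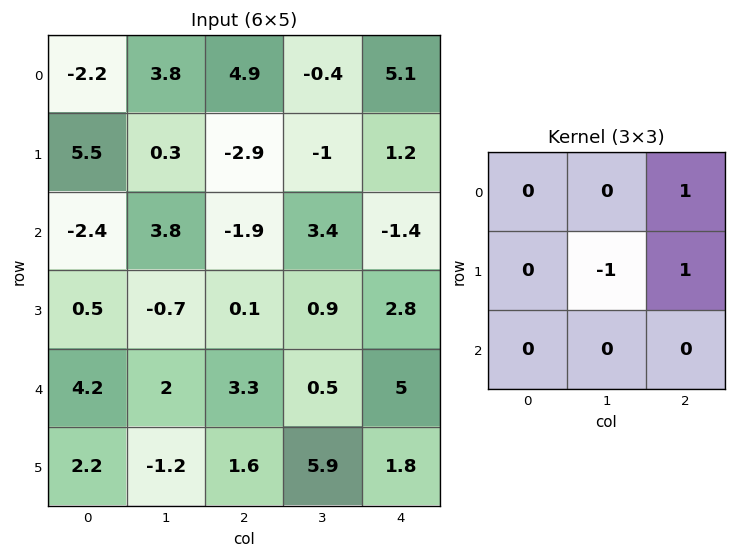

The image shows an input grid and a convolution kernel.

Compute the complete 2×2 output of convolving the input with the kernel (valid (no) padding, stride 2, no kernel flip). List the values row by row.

1.7 7.3
-1.1 0.5

Output[0,0]: The receptive field on the input at this output position is [-2.2 3.8 4.9 / 5.5 0.3 -2.9 / -2.4 3.8 -1.9]. Elementwise product with the kernel and sum: 4.9·1 + 0.3·-1 + -2.9·1.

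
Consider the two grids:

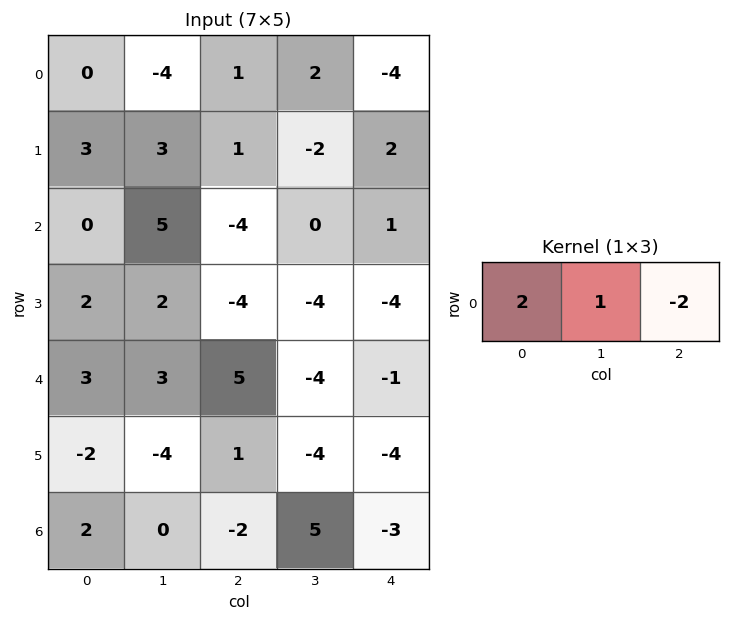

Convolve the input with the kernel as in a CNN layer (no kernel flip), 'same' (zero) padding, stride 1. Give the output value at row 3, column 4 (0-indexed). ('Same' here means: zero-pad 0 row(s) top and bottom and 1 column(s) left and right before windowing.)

-12

The receptive field on the zero-padded input at this output position is [-4 -4 0]. Elementwise product with the kernel and sum: -4·2 + -4·1 + 0·-2.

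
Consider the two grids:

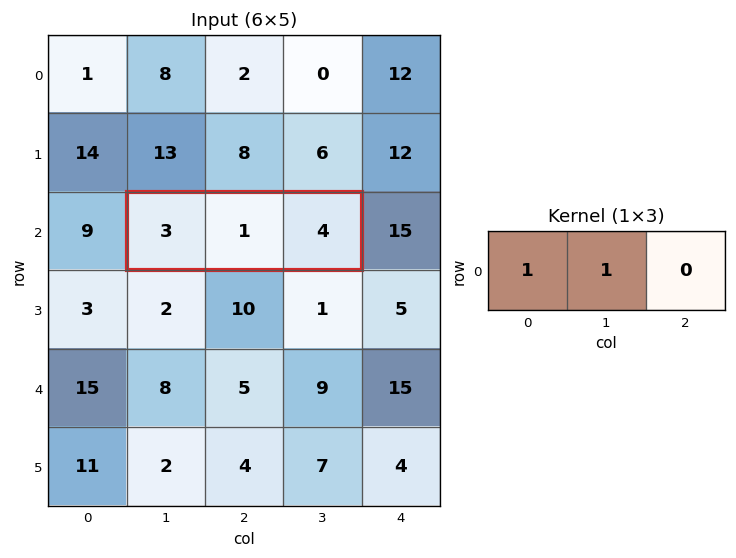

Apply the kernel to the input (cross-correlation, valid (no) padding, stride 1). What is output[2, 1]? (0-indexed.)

The receptive field on the input at this output position is [3 1 4]. Elementwise product with the kernel and sum: 3·1 + 1·1.

4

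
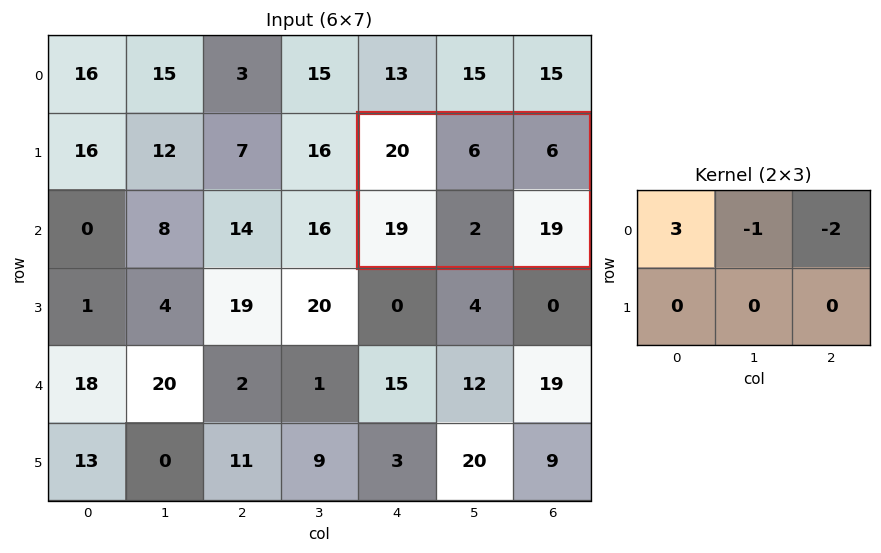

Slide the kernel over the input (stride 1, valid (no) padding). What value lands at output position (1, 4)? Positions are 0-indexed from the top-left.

The receptive field on the input at this output position is [20 6 6 / 19 2 19]. Elementwise product with the kernel and sum: 20·3 + 6·-1 + 6·-2.

42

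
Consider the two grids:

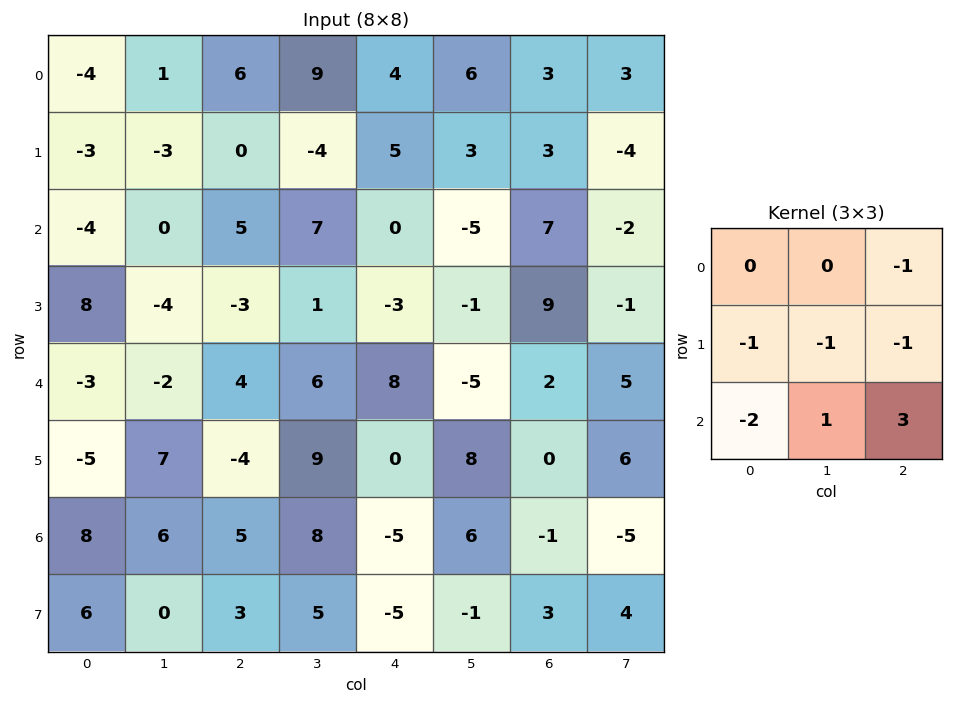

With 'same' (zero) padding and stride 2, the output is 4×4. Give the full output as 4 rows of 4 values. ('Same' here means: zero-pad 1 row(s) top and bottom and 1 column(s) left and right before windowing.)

Output[0,0]: The receptive field on the zero-padded input at this output position is [0 0 0 / 0 -4 1 / 0 -3 -3]. Elementwise product with the kernel and sum: 0·-1 + 0·-1 + -4·-1 + 1·-1 + 0·-2 + -3·1 + -3·3.

-9 -22 3 -27
3 0 -13 12
25 0 -2 1
-15 -10 -35 11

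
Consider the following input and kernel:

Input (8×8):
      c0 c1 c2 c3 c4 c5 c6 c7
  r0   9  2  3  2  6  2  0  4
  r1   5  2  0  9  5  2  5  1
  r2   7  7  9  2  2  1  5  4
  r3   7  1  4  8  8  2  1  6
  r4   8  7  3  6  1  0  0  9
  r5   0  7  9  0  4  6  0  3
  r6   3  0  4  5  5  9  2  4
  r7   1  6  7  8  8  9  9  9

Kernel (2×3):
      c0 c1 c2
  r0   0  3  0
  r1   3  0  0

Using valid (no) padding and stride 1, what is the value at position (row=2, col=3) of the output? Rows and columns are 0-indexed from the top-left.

The receptive field on the input at this output position is [2 2 1 / 8 8 2]. Elementwise product with the kernel and sum: 2·3 + 8·3.

30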